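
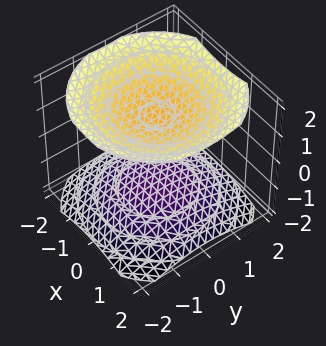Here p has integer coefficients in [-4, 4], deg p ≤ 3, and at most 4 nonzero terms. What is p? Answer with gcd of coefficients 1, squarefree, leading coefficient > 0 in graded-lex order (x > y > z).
x^2 + y^2 - 2*z^2 + 3

1. I count 2 distinct pieces. They look like related sheets of one shape, so recover p as a whole.
2. The degree is 2 — the shape is more complex than any degree-1 surface.
3. Symmetry: every cross-section ⟂ z is a circle, so x, y appear only via x² + y².
4. From the axis intercepts and sections: it misses every integer gridline on the x-axis; the surface avoids every integer y-axis point in the box.
5. Fitting integer coefficients to these (and the overall shape) gives p.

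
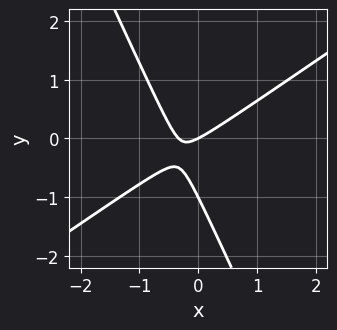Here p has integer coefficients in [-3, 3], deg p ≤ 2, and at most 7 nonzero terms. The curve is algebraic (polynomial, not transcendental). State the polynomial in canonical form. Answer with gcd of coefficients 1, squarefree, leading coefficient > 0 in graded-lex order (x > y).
1. The degree is 2 — a generic line meets the curve in up to 2 points.
2. Against the integer gridlines: among the integer gridlines, it crosses the y-axis at y ∈ {-1, 0}; it crosses the x-axis at the gridline x = 0.
3. Fitting integer coefficients to these (and the overall shape) gives p.

3*x^2 - 3*x*y - 2*y^2 + x - 2*y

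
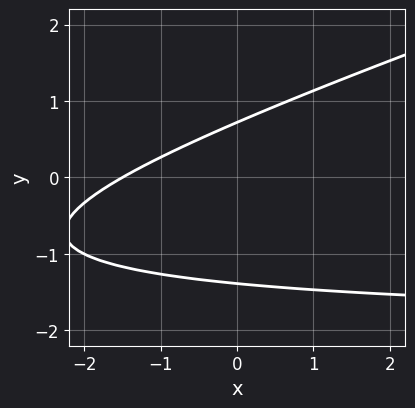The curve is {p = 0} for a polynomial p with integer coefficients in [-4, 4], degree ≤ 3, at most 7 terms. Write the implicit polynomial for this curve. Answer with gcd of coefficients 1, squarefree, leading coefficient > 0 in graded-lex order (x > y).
x*y - 3*y^2 + 2*x - 2*y + 3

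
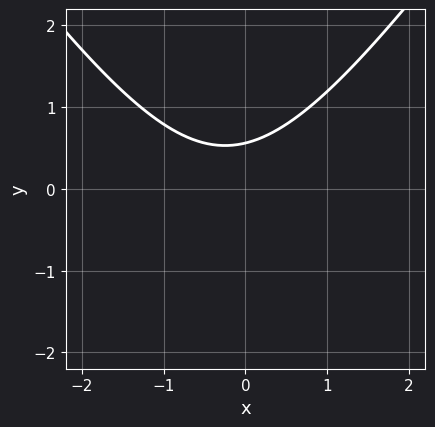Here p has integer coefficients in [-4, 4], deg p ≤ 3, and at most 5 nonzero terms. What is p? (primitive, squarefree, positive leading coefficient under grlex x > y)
(a) Degree: the shape is more complex than any degree-1 curve, so deg p = 2.
(b) From the visible intercepts: it misses every integer gridline on the x-axis.
(c) Putting this together gives p.

2*x^2 - y^2 + x - 3*y + 2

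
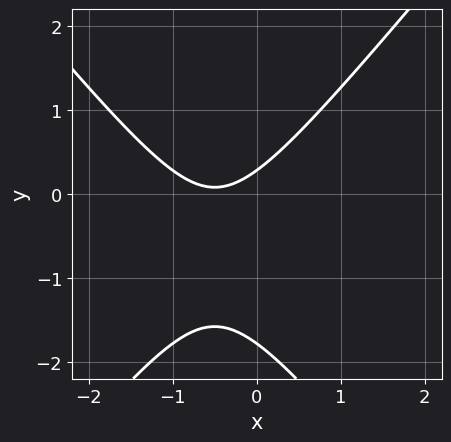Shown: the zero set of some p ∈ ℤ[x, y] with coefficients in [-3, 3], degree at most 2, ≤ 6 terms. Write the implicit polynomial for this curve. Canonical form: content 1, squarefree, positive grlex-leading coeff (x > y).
3*x^2 - 2*y^2 + 3*x - 3*y + 1

1. Degree: no degree-1 curve has this shape, so deg p = 2.
2. From the axis intercepts and sections: no x-intercept at any integer in the box.
3. Fitting integer coefficients to these (and the overall shape) gives p.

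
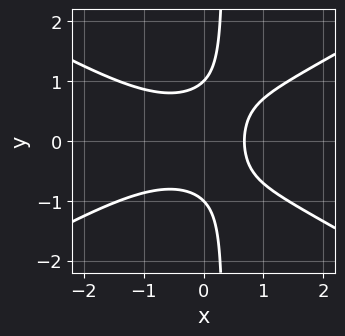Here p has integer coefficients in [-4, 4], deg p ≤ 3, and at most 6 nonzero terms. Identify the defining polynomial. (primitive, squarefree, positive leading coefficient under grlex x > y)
x^3 - 3*x*y^2 + y^2 + x - 1

First, the degree is 3 — a generic line meets the curve in up to 3 points.
Next, symmetries: mirror symmetry y ↦ −y ⇒ only even powers of y.
Next, from the axis intercepts and sections: the y-axis gridline crossings are at y ∈ {-1, 1}.
Finally, fitting integer coefficients to these (and the overall shape) gives p.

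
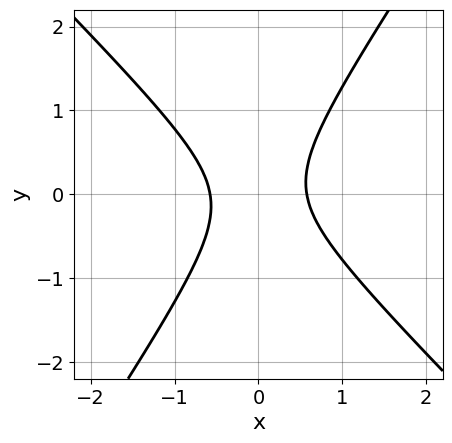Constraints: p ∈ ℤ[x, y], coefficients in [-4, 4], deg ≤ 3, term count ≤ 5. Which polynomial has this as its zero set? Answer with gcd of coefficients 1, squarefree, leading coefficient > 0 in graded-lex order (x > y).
Degree: the shape is more complex than any degree-1 curve, so deg p = 2.
From the visible intercepts: no y-intercept at any integer in the box.
Matching integer coefficients to the picture gives p.

3*x^2 + x*y - 2*y^2 - 1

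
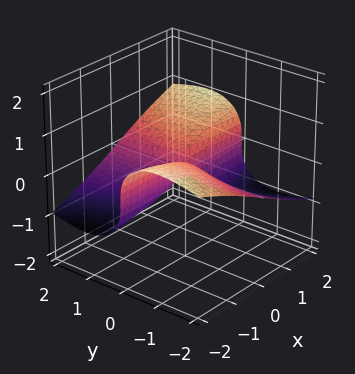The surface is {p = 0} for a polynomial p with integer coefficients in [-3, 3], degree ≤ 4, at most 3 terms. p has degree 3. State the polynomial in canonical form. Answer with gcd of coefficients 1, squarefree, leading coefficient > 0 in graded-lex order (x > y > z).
y^2*z + z^3 - x*y

1. The degree is 3 — no degree-2 surface has this shape.
2. Reading off the gridlines: every point of the x-axis in the box is on the surface; it meets the z-axis at z = 0 (among the integer gridlines); every point of the y-axis in the box is on the surface.
3. Matching integer coefficients to the picture gives p.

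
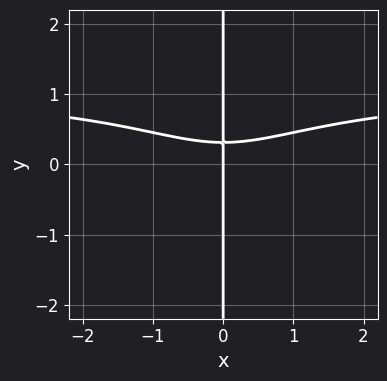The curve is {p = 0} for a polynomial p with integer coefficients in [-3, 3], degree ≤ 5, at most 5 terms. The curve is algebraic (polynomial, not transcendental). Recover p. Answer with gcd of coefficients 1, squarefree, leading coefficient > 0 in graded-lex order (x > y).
(a) deg p = 4. A generic line meets the curve in up to 4 points.
(b) Against the integer gridlines: one x-axis crossing is at x = 0; the visible y-axis segment lies entirely on the curve.
(c) Assembling these constraints gives the stated polynomial.

x^3*y + 2*x*y^3 - x^3 + 3*x*y - x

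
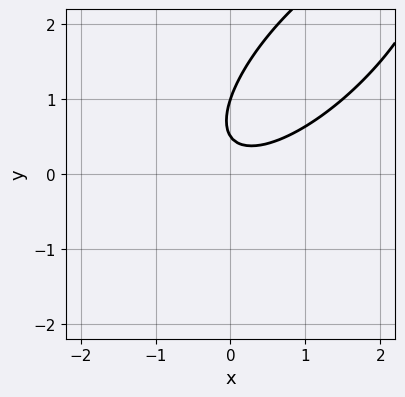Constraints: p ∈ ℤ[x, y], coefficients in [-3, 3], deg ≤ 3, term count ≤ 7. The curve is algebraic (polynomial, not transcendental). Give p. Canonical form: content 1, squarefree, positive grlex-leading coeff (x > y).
First, the degree is 2 — a generic line meets the curve in up to 2 points.
Next, reading off the gridlines: the curve avoids every integer x-axis point in the box; one y-axis crossing is at y = 1.
Finally, matching integer coefficients to the picture gives p.

2*x^2 - 3*x*y + 2*y^2 - 3*y + 1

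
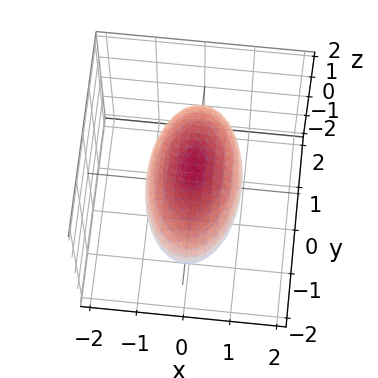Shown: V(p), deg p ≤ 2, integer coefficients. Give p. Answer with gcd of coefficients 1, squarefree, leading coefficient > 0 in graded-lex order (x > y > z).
3*x^2 + y^2 + 3*z^2 - 3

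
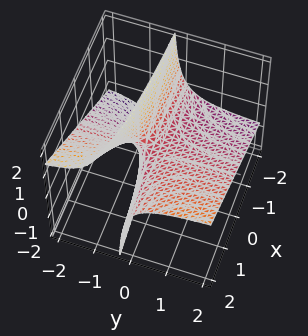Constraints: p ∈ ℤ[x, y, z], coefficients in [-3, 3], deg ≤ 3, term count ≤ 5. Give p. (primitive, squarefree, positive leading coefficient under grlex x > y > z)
x*y - 2*y*z - z

First, degree: no degree-1 surface has this shape, so deg p = 2.
Then, against the integer gridlines: the visible x-axis segment lies entirely on the surface; it meets the z-axis at z = 0 (among the integer gridlines); the visible y-axis segment lies entirely on the surface.
Finally, matching integer coefficients to the picture gives p.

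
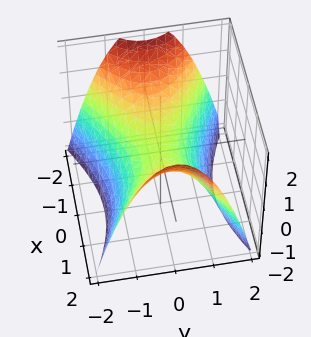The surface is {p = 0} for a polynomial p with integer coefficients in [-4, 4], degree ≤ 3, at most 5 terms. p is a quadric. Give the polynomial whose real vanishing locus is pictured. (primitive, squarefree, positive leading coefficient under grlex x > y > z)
deg p = 2. A saddle surface; a quadric.
Symmetries: mirror symmetry y ↦ −y ⇒ only even powers of y; the x ↦ −x reflection is a symmetry, so x appears only in even powers.
From the axis intercepts and sections: one y-axis crossing is at y = 0; it meets the z-axis at z = 0 (among the integer gridlines).
The integer polynomial consistent with all of this is the stated p.

x^2 - 2*y^2 - 2*z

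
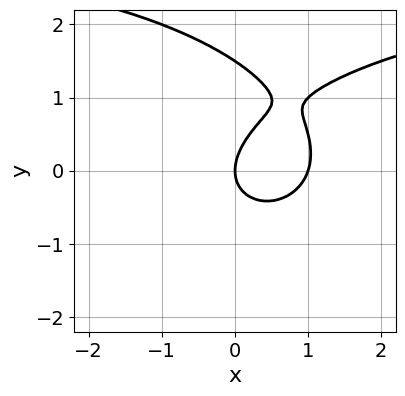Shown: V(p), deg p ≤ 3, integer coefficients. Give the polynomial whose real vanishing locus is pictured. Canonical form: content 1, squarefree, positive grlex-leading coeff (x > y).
Degree: the shape is more complex than any degree-2 curve, so deg p = 3.
Checking where it meets the axes: the x-axis gridline crossings are at x ∈ {0, 1}; it crosses the y-axis at the gridline y = 0.
Fitting integer coefficients to these (and the overall shape) gives p.

x^2*y + 2*y^3 - 3*x^2 - 3*y^2 + 3*x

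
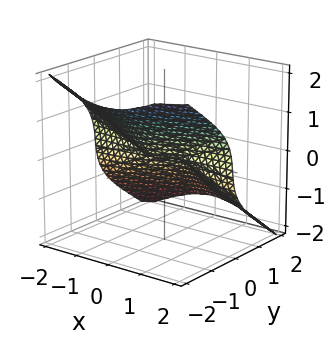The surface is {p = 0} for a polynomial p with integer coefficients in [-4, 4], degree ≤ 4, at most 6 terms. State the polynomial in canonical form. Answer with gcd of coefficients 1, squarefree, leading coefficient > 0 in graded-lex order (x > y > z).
(a) Degree: no degree-2 surface has this shape, so deg p = 3.
(b) Observable constraints: one y-axis crossing is at y = 0; every point of the x-axis in the box is on the surface; one z-axis crossing is at z = 0.
(c) The integer polynomial consistent with all of this is the stated p.

2*x^2*y + y^3 + y*z^2 + 3*z^3 + z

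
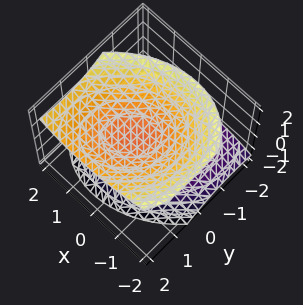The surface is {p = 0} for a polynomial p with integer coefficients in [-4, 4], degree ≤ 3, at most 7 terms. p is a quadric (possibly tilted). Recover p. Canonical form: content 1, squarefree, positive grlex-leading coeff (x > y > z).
2*x^2 - x*y + 2*y^2 - 2*y*z - 3*z^2 + 1

(a) The picture has 2 separate pieces. Treating them together as one polynomial.
(b) Degree: the shape is more complex than any degree-1 surface, so deg p = 2.
(c) From the visible intercepts: it misses every integer gridline on the x-axis; no y-intercept at any integer in the box.
(d) Solving for integer coefficients yields p as stated.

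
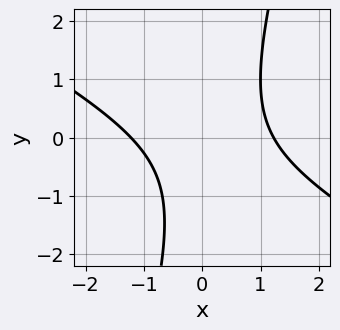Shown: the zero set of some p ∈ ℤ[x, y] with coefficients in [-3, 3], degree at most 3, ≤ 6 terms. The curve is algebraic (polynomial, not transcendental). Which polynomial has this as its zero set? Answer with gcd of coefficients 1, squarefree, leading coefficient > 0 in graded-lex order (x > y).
2*x^2 + 3*x*y - y^2 - y - 3

1. deg p = 2. A generic line meets the curve in up to 2 points.
2. Observable constraints: it misses every integer gridline on the y-axis.
3. Putting this together gives p.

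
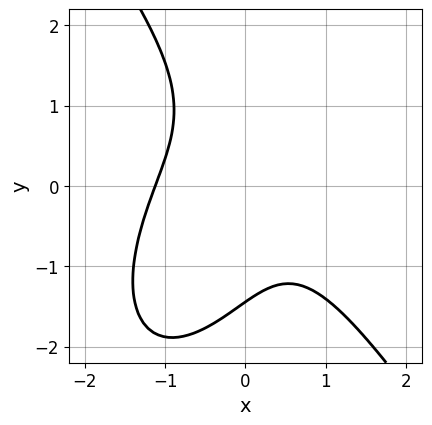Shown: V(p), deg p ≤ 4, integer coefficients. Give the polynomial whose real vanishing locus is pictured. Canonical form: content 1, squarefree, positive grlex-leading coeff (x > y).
3*x^3 + y^3 + x^2 + 3*x*y + 3

First, deg p = 3.
Finally, putting this together gives p.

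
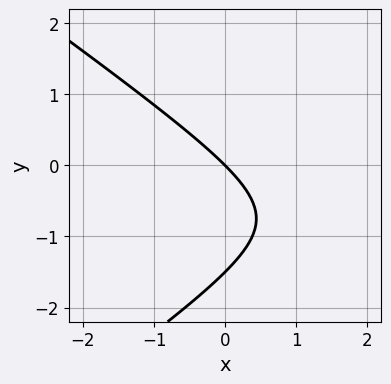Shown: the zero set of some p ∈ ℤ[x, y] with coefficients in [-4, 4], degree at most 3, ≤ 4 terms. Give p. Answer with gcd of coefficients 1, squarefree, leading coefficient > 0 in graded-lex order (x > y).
(a) deg p = 2. No degree-1 curve has this shape.
(b) Reading off the gridlines: it crosses the x-axis at the gridline x = 0; one y-axis crossing is at y = 0.
(c) Assembling these constraints gives the stated polynomial.

x^2 - 2*y^2 - 3*x - 3*y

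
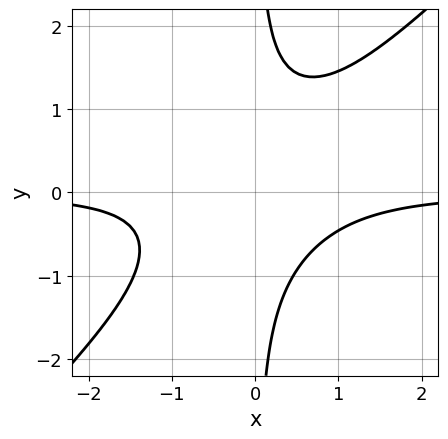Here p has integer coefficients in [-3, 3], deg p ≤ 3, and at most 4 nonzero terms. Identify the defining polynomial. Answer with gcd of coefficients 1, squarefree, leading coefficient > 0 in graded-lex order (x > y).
1. deg p = 3.
2. Against the integer gridlines: the curve avoids every integer x-axis point in the box; the curve avoids every integer y-axis point in the box.
3. Matching integer coefficients to the picture gives p.

3*x^2*y - 3*x*y^2 + 2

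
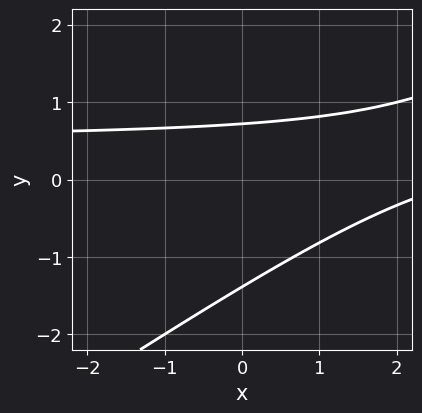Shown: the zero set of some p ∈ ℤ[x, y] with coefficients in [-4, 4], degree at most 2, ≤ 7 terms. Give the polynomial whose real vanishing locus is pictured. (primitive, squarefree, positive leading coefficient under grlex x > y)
First, degree: no degree-1 curve has this shape, so deg p = 2.
Then, against the integer gridlines: it misses every integer gridline on the x-axis.
Finally, the integer polynomial consistent with all of this is the stated p.

2*x*y - 3*y^2 - x - 2*y + 3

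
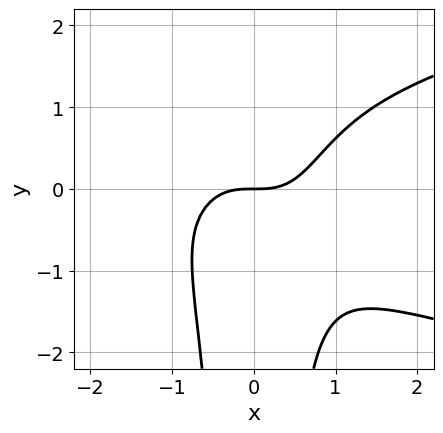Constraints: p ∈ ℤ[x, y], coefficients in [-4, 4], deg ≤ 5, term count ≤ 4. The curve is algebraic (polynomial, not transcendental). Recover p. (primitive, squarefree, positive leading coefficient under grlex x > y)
First, degree: a generic line meets the curve in up to 4 points, so deg p = 4.
Next, against the integer gridlines: it meets the y-axis at y = 0 (among the integer gridlines); one x-axis crossing is at x = 0.
Finally, these observations pin down the coefficients.

x^2*y^2 - x^3 + y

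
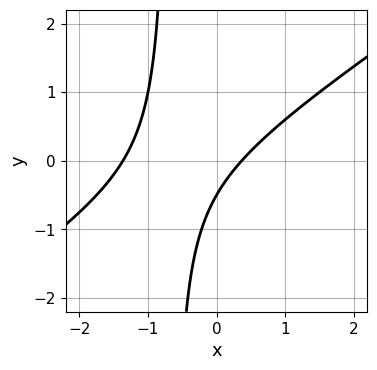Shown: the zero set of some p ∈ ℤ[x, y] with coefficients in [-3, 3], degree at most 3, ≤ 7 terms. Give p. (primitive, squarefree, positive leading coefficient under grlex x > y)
2*x^2 - 3*x*y + 2*x - 2*y - 1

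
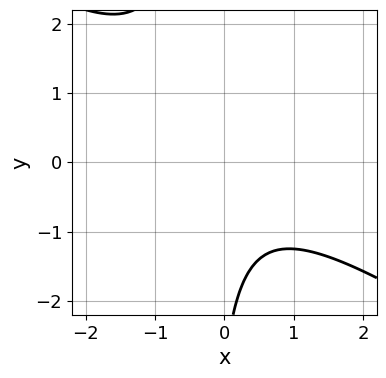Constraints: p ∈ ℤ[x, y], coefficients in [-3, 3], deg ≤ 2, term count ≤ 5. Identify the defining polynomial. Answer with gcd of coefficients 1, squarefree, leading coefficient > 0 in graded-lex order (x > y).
First, degree: a generic line meets the curve in up to 2 points, so deg p = 2.
Then, from the visible intercepts: the curve avoids every integer y-axis point in the box; the curve avoids every integer x-axis point in the box.
Finally, matching integer coefficients to the picture gives p.

2*x^2 + 3*x*y + y + 3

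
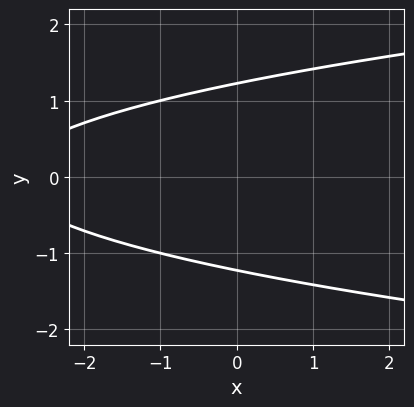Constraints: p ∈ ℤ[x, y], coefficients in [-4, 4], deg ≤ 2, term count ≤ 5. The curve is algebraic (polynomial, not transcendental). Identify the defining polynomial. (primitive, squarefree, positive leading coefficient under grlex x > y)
deg p = 2. No degree-1 curve has this shape.
Symmetries: it's symmetric under y → −y, forcing even powers of y.
Reading off the gridlines: it misses every integer gridline on the x-axis.
Solving for integer coefficients yields p as stated.

2*y^2 - x - 3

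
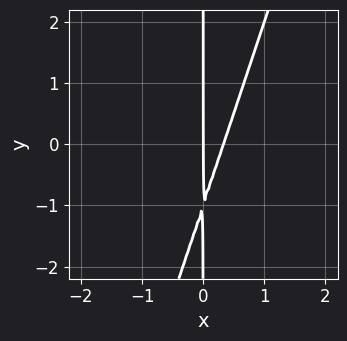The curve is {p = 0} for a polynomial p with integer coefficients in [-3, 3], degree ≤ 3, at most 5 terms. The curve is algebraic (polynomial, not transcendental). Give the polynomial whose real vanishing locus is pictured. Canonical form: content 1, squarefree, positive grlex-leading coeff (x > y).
(a) Degree: no degree-1 curve has this shape, so deg p = 2.
(b) Observable constraints: it meets the x-axis at x = 0 (among the integer gridlines); the visible y-axis segment lies entirely on the curve.
(c) These observations pin down the coefficients.

3*x^2 - x*y - x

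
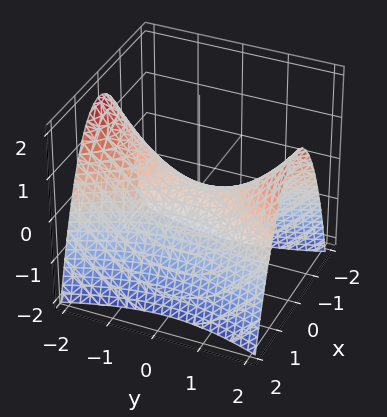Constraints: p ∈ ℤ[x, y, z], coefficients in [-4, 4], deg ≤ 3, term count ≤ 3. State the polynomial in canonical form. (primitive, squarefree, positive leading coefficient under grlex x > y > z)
3*x^2 - y^2 + 3*z

(a) deg p = 2.
(b) Symmetries: it's symmetric under x → −x, forcing even powers of x; mirror symmetry y ↦ −y ⇒ only even powers of y.
(c) Observable constraints: it crosses the z-axis at the gridline z = 0; it meets the x-axis at x = 0 (among the integer gridlines); it crosses the y-axis at the gridline y = 0.
(d) Solving for integer coefficients yields p as stated.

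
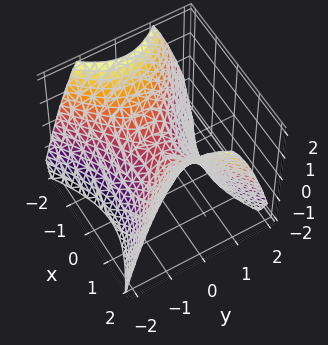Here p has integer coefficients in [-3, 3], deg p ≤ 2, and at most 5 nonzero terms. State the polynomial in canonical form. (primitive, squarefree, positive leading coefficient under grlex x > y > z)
1. deg p = 2.
2. Symmetries: mirror symmetry y ↦ −y ⇒ only even powers of y; mirror symmetry x ↦ −x ⇒ only even powers of x.
3. Against the integer gridlines: it crosses the y-axis at the gridline y = 0; it crosses the x-axis at the gridline x = 0; one z-axis crossing is at z = 0.
4. Fitting integer coefficients to these (and the overall shape) gives p.

2*x^2 - 3*y^2 - 3*z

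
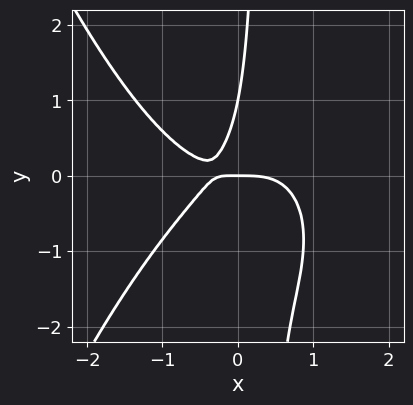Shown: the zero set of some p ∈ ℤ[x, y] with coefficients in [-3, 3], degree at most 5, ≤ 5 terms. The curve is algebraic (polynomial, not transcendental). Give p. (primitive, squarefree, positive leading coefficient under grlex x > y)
2*x^4 + 3*x*y^2 + 2*x*y - y^2 + y

The degree is 4 — the shape is more complex than any degree-3 curve.
From the visible intercepts: the y-axis gridline crossings are at y ∈ {0, 1}; one x-axis crossing is at x = 0.
Putting this together gives p.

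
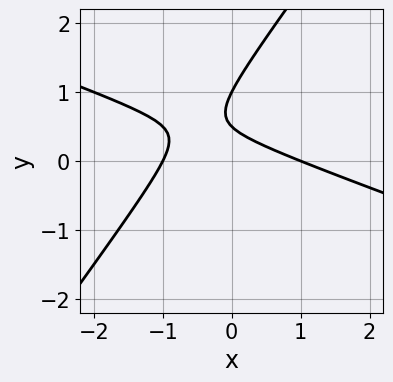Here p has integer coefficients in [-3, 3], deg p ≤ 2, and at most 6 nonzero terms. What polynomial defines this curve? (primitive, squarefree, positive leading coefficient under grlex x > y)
First, degree: a generic line meets the curve in up to 2 points, so deg p = 2.
Then, observable constraints: it meets the y-axis at y = 1 (among the integer gridlines); the x-axis gridline crossings are at x ∈ {-1, 1}.
Finally, matching integer coefficients to the picture gives p.

x^2 + 2*x*y - 2*y^2 + 3*y - 1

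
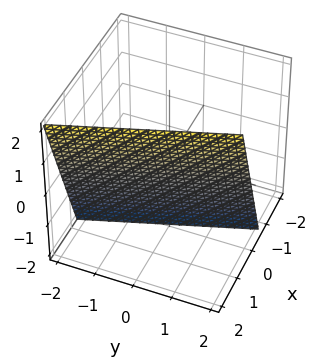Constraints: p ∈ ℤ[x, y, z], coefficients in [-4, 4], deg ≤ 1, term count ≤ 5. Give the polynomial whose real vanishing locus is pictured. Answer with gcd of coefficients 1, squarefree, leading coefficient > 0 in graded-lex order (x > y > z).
(a) Degree: every cross-section is a straight line — this is a plane, so deg p = 1.
(b) From the axis intercepts and sections: one y-axis crossing is at y = 2; it meets the z-axis at z = -2 (among the integer gridlines).
(c) Putting this together gives p.

3*x + y - z - 2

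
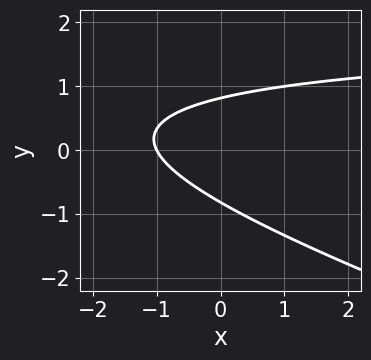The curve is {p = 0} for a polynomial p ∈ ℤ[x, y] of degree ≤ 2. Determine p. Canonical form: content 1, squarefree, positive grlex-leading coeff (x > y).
x*y + 3*y^2 - 2*x - 2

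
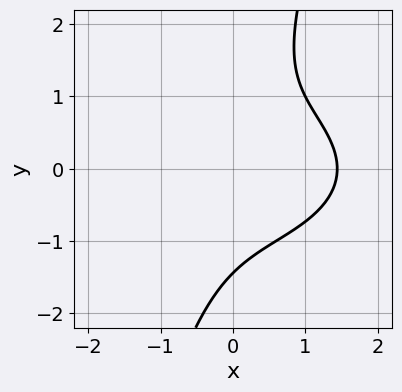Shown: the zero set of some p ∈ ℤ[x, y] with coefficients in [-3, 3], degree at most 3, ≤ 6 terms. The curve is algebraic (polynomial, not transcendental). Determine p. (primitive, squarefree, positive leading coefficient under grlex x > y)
x^3 + 3*x*y^2 - y^3 - 3

First, degree: no degree-2 curve has this shape, so deg p = 3.
Finally, putting this together gives p.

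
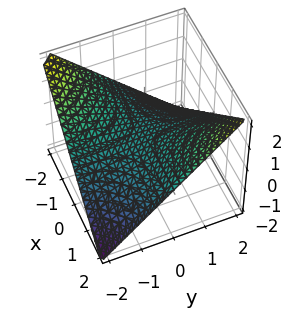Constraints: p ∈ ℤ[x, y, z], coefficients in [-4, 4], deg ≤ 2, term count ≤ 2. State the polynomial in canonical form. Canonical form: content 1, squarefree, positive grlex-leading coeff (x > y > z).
deg p = 2. A hyperbolic paraboloid; a quadric.
Observable constraints: the visible x-axis segment lies entirely on the surface; one z-axis crossing is at z = 0.
Putting this together gives p. Check: (0, -2, 0) on the y-axis lies on the surface, and p(0, -2, 0) = 0. ✓

x*y - 2*z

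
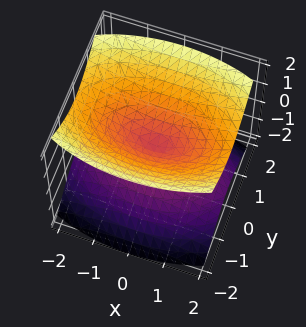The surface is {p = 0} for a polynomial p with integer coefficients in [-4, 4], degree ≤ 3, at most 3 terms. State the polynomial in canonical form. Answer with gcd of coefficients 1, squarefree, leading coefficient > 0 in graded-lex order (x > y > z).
x^2 + 3*y^2 - 3*z^2

First, the picture has 2 separate pieces. Treating them together as one polynomial.
Then, the degree is 2 — a double cone through the origin; a quadric.
Then, symmetries: mirror symmetry z ↦ −z ⇒ only even powers of z; it's symmetric under y → −y, forcing even powers of y; mirror symmetry x ↦ −x ⇒ only even powers of x.
Next, checking where it meets the axes: one z-axis crossing is at z = 0; it meets the x-axis at x = 0 (among the integer gridlines).
Finally, assembling these constraints gives the stated polynomial.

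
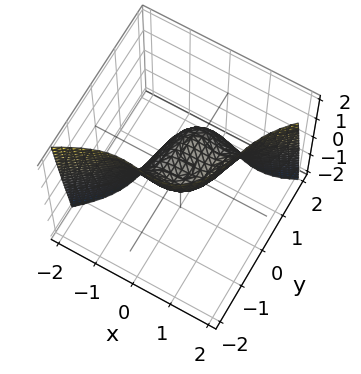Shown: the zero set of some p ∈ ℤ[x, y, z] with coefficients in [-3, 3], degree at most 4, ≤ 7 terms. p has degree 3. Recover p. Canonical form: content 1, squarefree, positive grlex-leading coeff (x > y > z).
3*x^3 - 3*x^2*y - 2*y^3 + 2*y^2 - 3*z

deg p = 3. No degree-2 surface has this shape.
Against the integer gridlines: it meets the z-axis at z = 0 (among the integer gridlines); one x-axis crossing is at x = 0.
Together with the visible shape, these determine p as stated. Check: (0, 1, 0) on the y-axis lies on the surface, and p(0, 1, 0) = 0. ✓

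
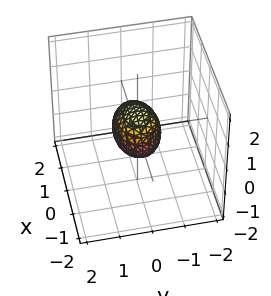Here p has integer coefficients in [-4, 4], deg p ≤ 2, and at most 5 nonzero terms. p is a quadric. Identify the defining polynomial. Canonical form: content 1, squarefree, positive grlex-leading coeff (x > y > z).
x^2 + 2*y^2 + 2*z^2 - 1

deg p = 2. A closed, bounded, convex surface; a quadric.
Symmetries: mirror symmetry x ↦ −x ⇒ only even powers of x; the y ↦ −y reflection is a symmetry, so y appears only in even powers; it's symmetric under z → −z, forcing even powers of z.
From the visible intercepts: among the integer gridlines, it crosses the x-axis at x ∈ {-1, 1}.
These observations pin down the coefficients.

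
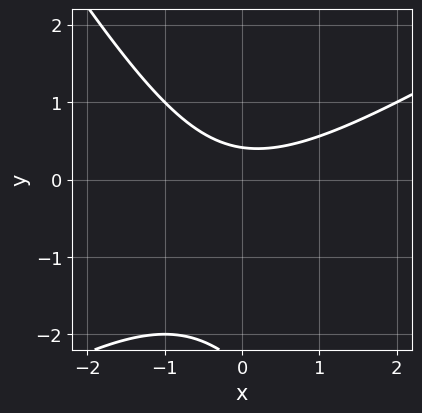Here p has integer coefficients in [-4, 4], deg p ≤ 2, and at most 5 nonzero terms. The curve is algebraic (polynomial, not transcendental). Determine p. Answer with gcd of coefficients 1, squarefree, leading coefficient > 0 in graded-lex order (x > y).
deg p = 2. A generic line meets the curve in up to 2 points.
From the visible intercepts: no x-intercept at any integer in the box.
Assembling these constraints gives the stated polynomial.

x^2 - x*y - y^2 - 2*y + 1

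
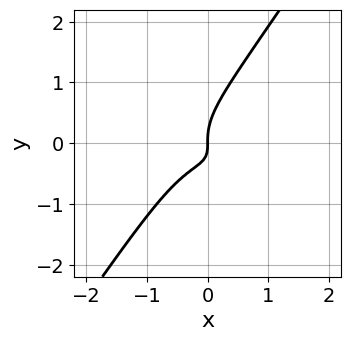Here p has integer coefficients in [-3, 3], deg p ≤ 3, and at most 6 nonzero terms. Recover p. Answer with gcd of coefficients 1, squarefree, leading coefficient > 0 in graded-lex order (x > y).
2*x^3 + 2*x*y^2 - 2*y^3 + 2*x*y + x

First, degree: a generic line meets the curve in up to 3 points, so deg p = 3.
Then, checking where it meets the axes: it crosses the x-axis at the gridline x = 0; it crosses the y-axis at the gridline y = 0.
Finally, together with the visible shape, these determine p as stated.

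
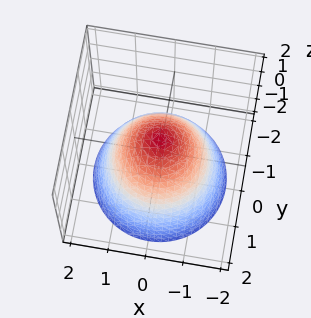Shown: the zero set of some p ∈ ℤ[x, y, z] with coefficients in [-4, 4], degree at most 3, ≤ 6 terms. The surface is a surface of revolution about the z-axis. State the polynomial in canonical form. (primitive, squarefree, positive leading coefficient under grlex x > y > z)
x^2 + y^2 + z - 1

(a) The degree is 2 — no degree-1 surface has this shape.
(b) Symmetries: every cross-section ⟂ z is a circle, so x, y appear only via x² + y².
(c) Observable constraints: a circular section at z = -1 has radius between 1 and 2; among the integer gridlines, it crosses the y-axis at y ∈ {-1, 1}; the x-axis gridline crossings are at x ∈ {-1, 1}; it meets the z-axis at z = 1 (among the integer gridlines).
(d) Solving for integer coefficients yields p as stated.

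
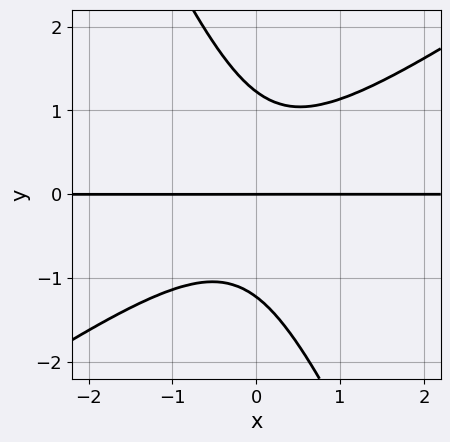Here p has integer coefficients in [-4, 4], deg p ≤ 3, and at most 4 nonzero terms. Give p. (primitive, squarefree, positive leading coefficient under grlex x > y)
3*x^2*y - 3*x*y^2 - 2*y^3 + 3*y

First, the degree is 3 — the shape is more complex than any degree-2 curve.
Then, from the axis intercepts and sections: the visible x-axis segment lies entirely on the curve; one y-axis crossing is at y = 0.
Finally, putting this together gives p.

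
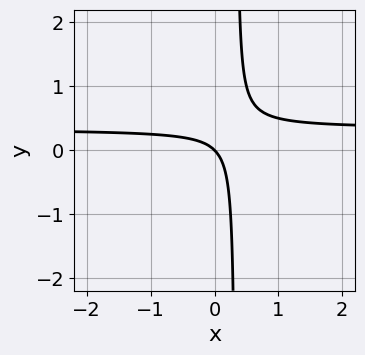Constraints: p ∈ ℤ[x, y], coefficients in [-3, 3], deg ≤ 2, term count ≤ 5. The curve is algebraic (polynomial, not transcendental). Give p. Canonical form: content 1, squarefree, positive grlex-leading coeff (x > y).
1. Degree: a generic line meets the curve in up to 2 points, so deg p = 2.
2. From the visible intercepts: it crosses the x-axis at the gridline x = 0; it meets the y-axis at y = 0 (among the integer gridlines).
3. Together with the visible shape, these determine p as stated.

3*x*y - x - y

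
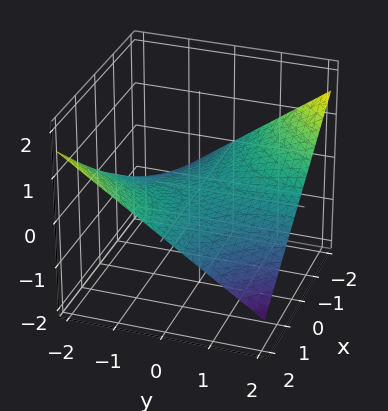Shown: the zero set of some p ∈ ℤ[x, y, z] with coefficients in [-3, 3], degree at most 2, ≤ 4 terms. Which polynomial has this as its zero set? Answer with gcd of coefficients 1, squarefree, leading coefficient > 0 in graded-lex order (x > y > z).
x*y + 3*z

1. deg p = 2.
2. Checking where it meets the axes: every point of the x-axis in the box is on the surface; one z-axis crossing is at z = 0; the visible y-axis segment lies entirely on the surface.
3. Fitting integer coefficients to these (and the overall shape) gives p.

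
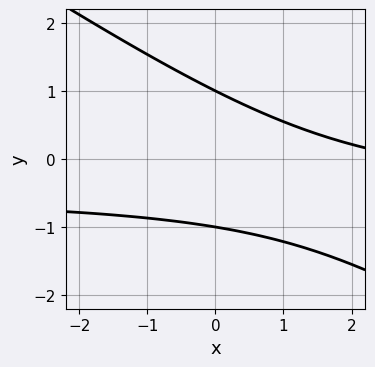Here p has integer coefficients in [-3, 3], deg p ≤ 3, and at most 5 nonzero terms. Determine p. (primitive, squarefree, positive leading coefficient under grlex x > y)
1. Degree: a generic line meets the curve in up to 2 points, so deg p = 2.
2. Reading off the gridlines: it misses every integer gridline on the x-axis; among the integer gridlines, it crosses the y-axis at y ∈ {-1, 1}.
3. Fitting integer coefficients to these (and the overall shape) gives p.

2*x*y + 3*y^2 + x - 3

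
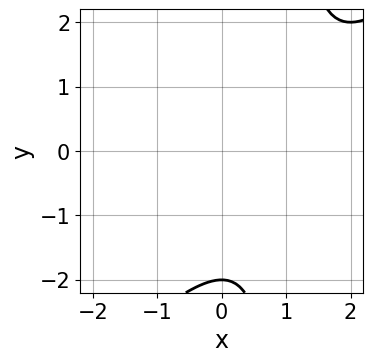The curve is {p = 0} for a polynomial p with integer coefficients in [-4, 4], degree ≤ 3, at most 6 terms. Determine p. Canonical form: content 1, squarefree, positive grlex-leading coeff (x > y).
x^2 - x*y - 2*x + y + 2

First, degree: no degree-1 curve has this shape, so deg p = 2.
Next, observable constraints: one y-axis crossing is at y = -2; it misses every integer gridline on the x-axis.
Finally, the integer polynomial consistent with all of this is the stated p.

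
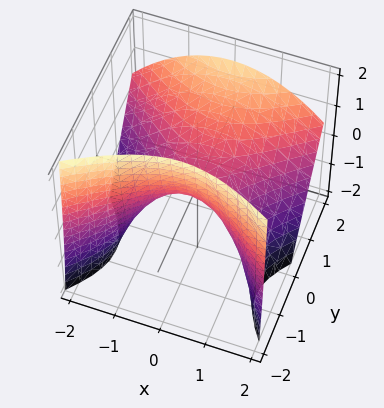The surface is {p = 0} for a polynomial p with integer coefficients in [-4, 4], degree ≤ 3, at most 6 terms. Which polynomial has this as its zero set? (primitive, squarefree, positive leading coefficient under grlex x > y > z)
First, degree: the shape is more complex than any degree-1 surface, so deg p = 2.
Then, checking where it meets the axes: it crosses the z-axis at the gridline z = 0; one x-axis crossing is at x = 0; one y-axis crossing is at y = 0.
Finally, fitting integer coefficients to these (and the overall shape) gives p.

2*x^2 - 3*y^2 + 2*y*z + 3*z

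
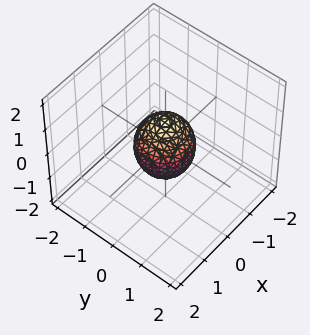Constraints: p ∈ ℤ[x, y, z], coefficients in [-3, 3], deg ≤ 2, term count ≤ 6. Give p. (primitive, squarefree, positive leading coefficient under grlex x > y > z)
(a) deg p = 2. Bounded and convex; a quadric.
(b) By symmetry, the surface is invariant under rotation about z: p = q(x² + y², z); it's symmetric under z → −z, forcing even powers of z.
(c) From the axis intercepts and sections: a circular section at z = 0 has radius between 0 and 1; the z-axis gridline crossings are at z ∈ {-1, 1}.
(d) These observations pin down the coefficients.

3*x^2 + 3*y^2 + 2*z^2 - 2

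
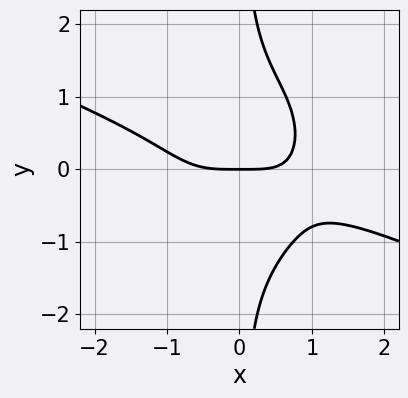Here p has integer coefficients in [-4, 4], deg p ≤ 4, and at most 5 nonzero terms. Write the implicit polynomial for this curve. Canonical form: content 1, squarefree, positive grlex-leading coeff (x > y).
Degree: no degree-3 curve has this shape, so deg p = 4.
Reading off the gridlines: it meets the x-axis at x = 0 (among the integer gridlines); one y-axis crossing is at y = 0.
Putting this together gives p.

x^4 + 2*x^3*y + 2*x*y^3 - 2*y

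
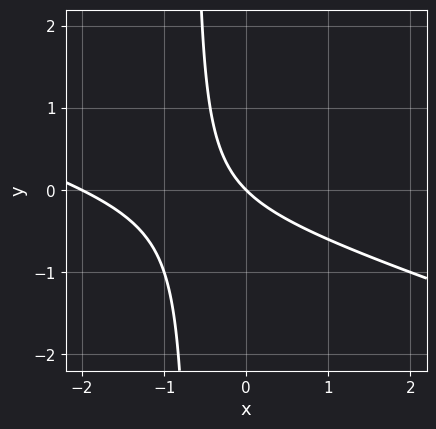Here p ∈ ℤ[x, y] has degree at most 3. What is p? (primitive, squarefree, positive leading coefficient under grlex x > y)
x^2 + 3*x*y + 2*x + 2*y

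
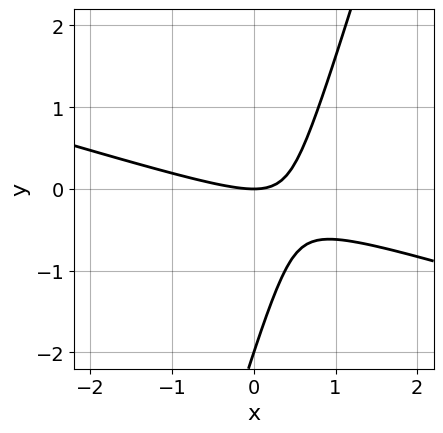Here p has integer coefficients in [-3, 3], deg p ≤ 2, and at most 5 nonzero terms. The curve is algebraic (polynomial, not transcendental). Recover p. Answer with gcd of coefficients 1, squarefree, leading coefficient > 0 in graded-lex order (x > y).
x^2 + 3*x*y - y^2 - 2*y

Degree: a generic line meets the curve in up to 2 points, so deg p = 2.
Against the integer gridlines: the y-axis gridline crossings are at y ∈ {-2, 0}; it crosses the x-axis at the gridline x = 0.
Matching integer coefficients to the picture gives p.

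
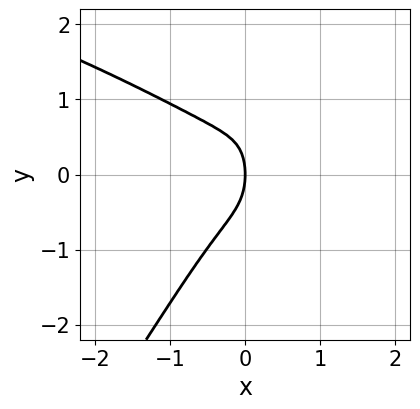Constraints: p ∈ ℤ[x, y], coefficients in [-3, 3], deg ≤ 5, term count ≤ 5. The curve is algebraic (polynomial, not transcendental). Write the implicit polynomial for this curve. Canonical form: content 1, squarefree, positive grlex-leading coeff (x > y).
First, degree: the shape is more complex than any degree-3 curve, so deg p = 4.
Then, observable constraints: it meets the x-axis at x = 0 (among the integer gridlines); it meets the y-axis at y = 0 (among the integer gridlines).
Finally, solving for integer coefficients yields p as stated.

3*x*y^3 - 2*y^4 - 3*x^3 - y^2 - 2*x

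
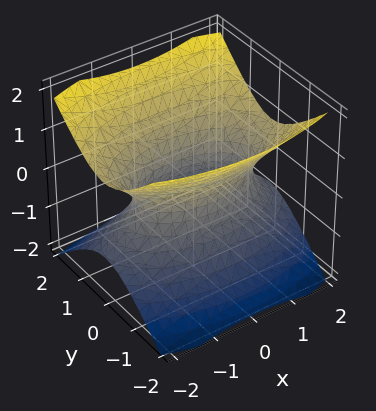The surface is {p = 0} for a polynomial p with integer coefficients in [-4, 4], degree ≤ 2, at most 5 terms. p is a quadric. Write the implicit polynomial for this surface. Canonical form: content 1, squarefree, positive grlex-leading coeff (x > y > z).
1. deg p = 2. One connected sheet with a waist; a quadric.
2. Symmetries: mirror symmetry y ↦ −y ⇒ only even powers of y; it's symmetric under x → −x, forcing even powers of x; it's symmetric under z → −z, forcing even powers of z.
3. From the axis intercepts and sections: no z-intercept at any integer in the box.
4. Matching integer coefficients to the picture gives p.

x^2 + 3*y^2 - 3*z^2 - 2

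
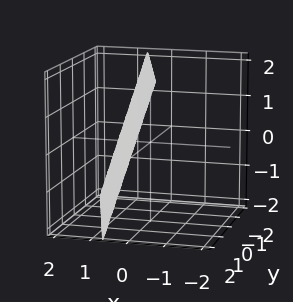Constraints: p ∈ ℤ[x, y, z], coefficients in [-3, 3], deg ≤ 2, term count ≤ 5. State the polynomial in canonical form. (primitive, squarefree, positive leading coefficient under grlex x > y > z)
3*x + y + z - 2

First, deg p = 1.
Then, from the visible intercepts: it meets the z-axis at z = 2 (among the integer gridlines); it meets the y-axis at y = 2 (among the integer gridlines).
Finally, solving for integer coefficients yields p as stated.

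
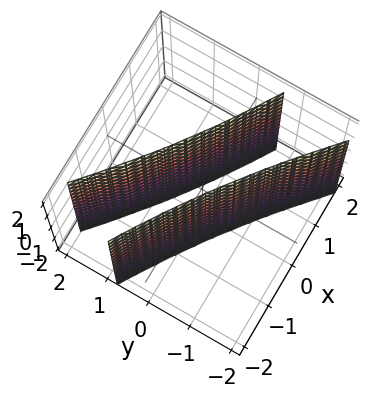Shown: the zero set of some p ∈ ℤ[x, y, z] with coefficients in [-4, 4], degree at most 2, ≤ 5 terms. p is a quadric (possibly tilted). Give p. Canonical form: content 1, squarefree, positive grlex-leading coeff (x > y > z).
x^2 + 3*x*y + 2*y^2 - 1

(a) I count 2 distinct pieces.
(b) deg p = 2.
(c) Checking where it meets the axes: the surface avoids every integer z-axis point in the box; the x-axis gridline crossings are at x ∈ {-1, 1}.
(d) Matching integer coefficients to the picture gives p.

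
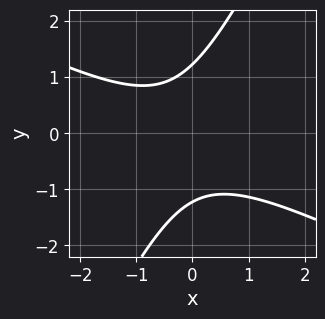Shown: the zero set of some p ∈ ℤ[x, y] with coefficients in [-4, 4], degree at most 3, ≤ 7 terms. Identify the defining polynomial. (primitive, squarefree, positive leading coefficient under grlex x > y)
(a) deg p = 2. The shape is more complex than any degree-1 curve.
(b) Reading off the gridlines: it misses every integer gridline on the x-axis.
(c) The integer polynomial consistent with all of this is the stated p.

2*x^2 + 3*x*y - 2*y^2 + x + 3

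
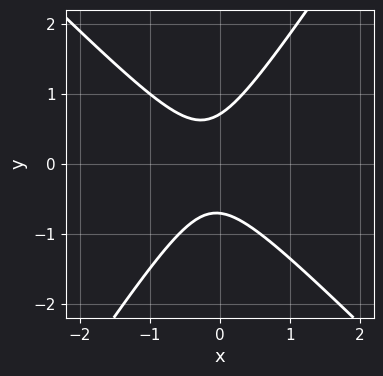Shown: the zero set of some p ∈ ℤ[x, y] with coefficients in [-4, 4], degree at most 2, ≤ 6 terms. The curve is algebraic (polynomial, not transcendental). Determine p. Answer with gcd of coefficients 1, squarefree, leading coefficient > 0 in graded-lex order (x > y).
3*x^2 + x*y - 2*y^2 + x + 1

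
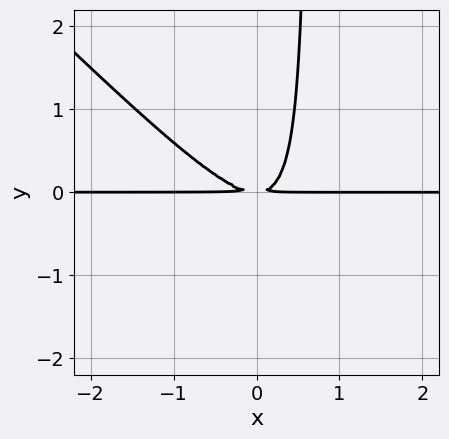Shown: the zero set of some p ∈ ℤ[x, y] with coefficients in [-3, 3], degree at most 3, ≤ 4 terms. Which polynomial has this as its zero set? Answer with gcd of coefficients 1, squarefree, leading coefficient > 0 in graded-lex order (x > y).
The degree is 3 — no degree-2 curve has this shape.
From the axis intercepts and sections: the visible x-axis segment lies entirely on the curve.
Putting this together gives p.

3*x^2*y + 3*x*y^2 - 2*y^2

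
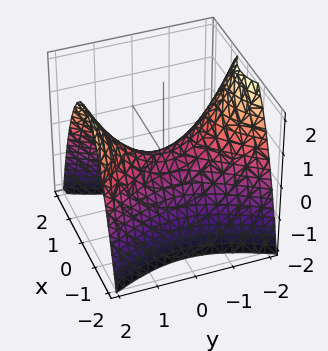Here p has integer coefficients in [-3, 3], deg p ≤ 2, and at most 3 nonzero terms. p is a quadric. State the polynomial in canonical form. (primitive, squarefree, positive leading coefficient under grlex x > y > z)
1. The degree is 2 — a hyperbolic paraboloid; a quadric.
2. Symmetries: the x ↦ −x reflection is a symmetry, so x appears only in even powers; mirror symmetry y ↦ −y ⇒ only even powers of y.
3. Against the integer gridlines: one y-axis crossing is at y = 0; one x-axis crossing is at x = 0; it meets the z-axis at z = 0 (among the integer gridlines).
4. Fitting integer coefficients to these (and the overall shape) gives p.

2*x^2 - y^2 + 2*z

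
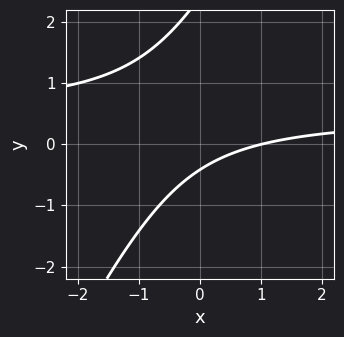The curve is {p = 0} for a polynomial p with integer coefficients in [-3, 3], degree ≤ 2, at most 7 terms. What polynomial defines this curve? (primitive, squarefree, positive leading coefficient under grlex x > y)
1. deg p = 2. A generic line meets the curve in up to 2 points.
2. Against the integer gridlines: one x-axis crossing is at x = 1.
3. The integer polynomial consistent with all of this is the stated p.

2*x*y - y^2 - x + 2*y + 1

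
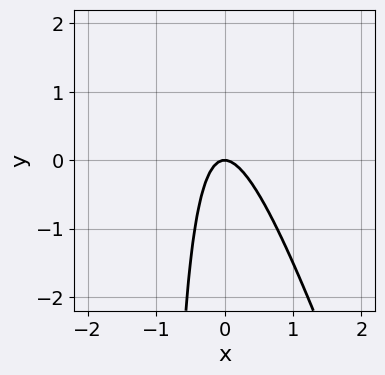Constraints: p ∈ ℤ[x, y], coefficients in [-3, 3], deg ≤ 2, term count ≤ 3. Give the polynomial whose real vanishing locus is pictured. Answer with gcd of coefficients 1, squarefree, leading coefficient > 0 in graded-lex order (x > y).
3*x^2 + x*y + y

Degree: a generic line meets the curve in up to 2 points, so deg p = 2.
Against the integer gridlines: it crosses the y-axis at the gridline y = 0; one x-axis crossing is at x = 0.
Matching integer coefficients to the picture gives p.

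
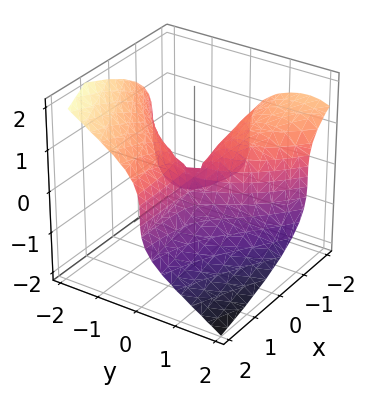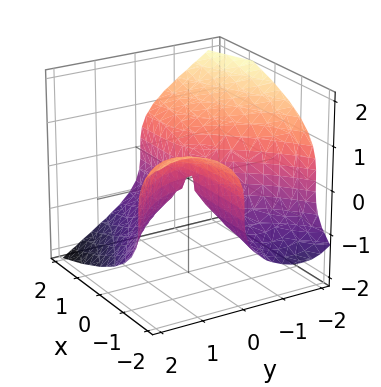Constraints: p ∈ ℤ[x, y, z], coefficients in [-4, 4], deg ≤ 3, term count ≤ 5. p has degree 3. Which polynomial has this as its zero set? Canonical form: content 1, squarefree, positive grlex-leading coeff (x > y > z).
First, the degree is 3 — the shape is more complex than any degree-2 surface.
Next, reading off the gridlines: it crosses the y-axis at the gridline y = 0; every point of the x-axis in the box is on the surface; one z-axis crossing is at z = 0.
Finally, these observations pin down the coefficients.

y^3 + 2*z^3 + 3*x*y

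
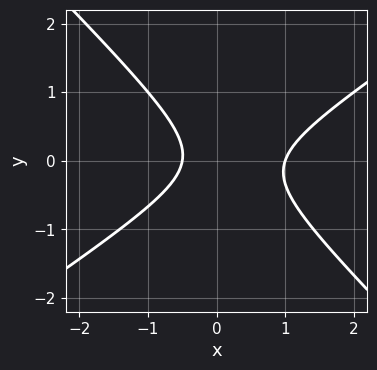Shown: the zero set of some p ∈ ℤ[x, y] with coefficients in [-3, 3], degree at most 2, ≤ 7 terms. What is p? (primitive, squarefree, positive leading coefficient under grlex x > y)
1. The degree is 2 — no degree-1 curve has this shape.
2. From the visible intercepts: it misses every integer gridline on the y-axis; it meets the x-axis at x = 1 (among the integer gridlines).
3. Together with the visible shape, these determine p as stated.

2*x^2 - x*y - 3*y^2 - x - 1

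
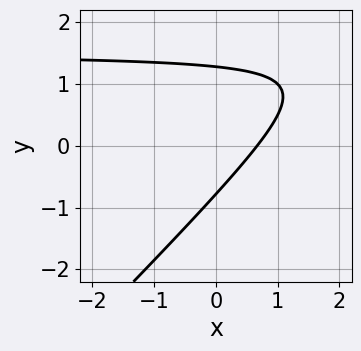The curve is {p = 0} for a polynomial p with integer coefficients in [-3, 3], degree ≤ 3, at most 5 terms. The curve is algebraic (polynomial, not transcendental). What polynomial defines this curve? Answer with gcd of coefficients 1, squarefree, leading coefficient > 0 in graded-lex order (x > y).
2*x*y - 2*y^2 - 3*x + y + 2

Degree: a generic line meets the curve in up to 2 points, so deg p = 2.
Matching integer coefficients to the picture gives p.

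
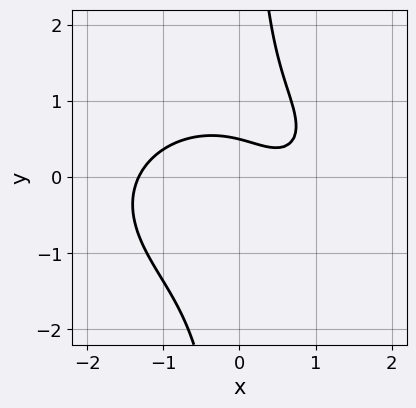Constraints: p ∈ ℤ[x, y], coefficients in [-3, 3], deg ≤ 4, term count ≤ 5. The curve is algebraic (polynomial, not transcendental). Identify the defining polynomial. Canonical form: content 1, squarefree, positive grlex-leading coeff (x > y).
x^3 + 2*x*y^2 - x - 2*y + 1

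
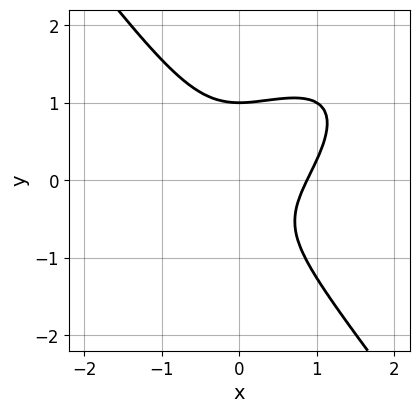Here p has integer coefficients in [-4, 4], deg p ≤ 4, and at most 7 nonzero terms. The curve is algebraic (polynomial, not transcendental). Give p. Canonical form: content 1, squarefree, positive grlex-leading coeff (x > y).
3*x^3 - 3*x^2*y + 3*y^3 - y - 2

1. The degree is 3 — the shape is more complex than any degree-2 curve.
2. Reading off the gridlines: it crosses the y-axis at the gridline y = 1.
3. Putting this together gives p.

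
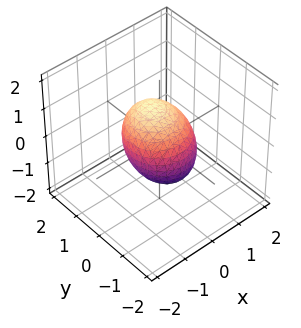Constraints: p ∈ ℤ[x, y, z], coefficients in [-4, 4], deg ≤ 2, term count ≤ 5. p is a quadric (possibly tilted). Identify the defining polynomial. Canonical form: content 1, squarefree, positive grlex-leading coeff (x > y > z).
3*x^2 + 3*y^2 - 2*y*z + 3*z^2 - 3

1. deg p = 2. A generic line meets the surface in up to 2 points.
2. From the visible intercepts: among the integer gridlines, it crosses the z-axis at z ∈ {-1, 1}; the x-axis gridline crossings are at x ∈ {-1, 1}.
3. Putting this together gives p. Check: (0, -1, 0) on the y-axis lies on the surface, and p(0, -1, 0) = 0. ✓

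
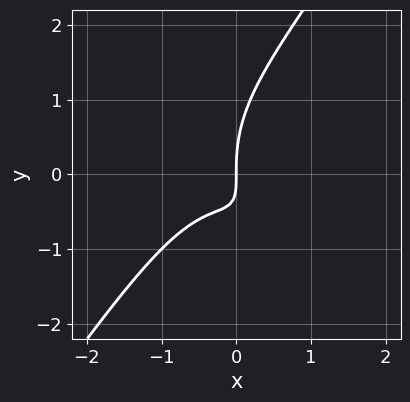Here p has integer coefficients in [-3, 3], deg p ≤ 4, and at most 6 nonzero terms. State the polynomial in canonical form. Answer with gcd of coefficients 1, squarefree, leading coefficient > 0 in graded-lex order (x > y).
1. The degree is 3 — no degree-2 curve has this shape.
2. From the axis intercepts and sections: one x-axis crossing is at x = 0; one y-axis crossing is at y = 0.
3. The integer polynomial consistent with all of this is the stated p.

3*x^3 - y^3 + x^2 + 3*x*y + 2*x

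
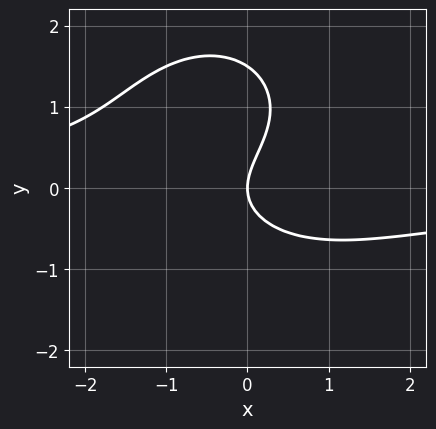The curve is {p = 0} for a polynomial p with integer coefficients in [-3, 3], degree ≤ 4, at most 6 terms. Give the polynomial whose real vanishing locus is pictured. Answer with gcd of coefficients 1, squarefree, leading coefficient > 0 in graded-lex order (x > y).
2*x^2*y + 2*y^3 - 3*y^2 + 3*x

First, deg p = 3. The shape is more complex than any degree-2 curve.
Next, against the integer gridlines: it meets the x-axis at x = 0 (among the integer gridlines); it crosses the y-axis at the gridline y = 0.
Finally, putting this together gives p.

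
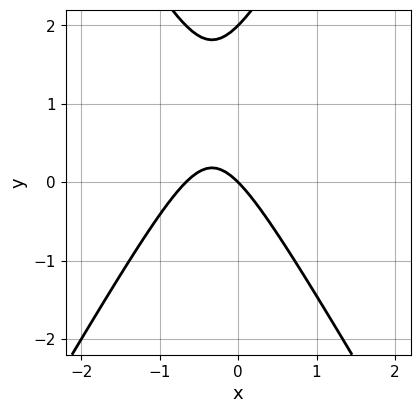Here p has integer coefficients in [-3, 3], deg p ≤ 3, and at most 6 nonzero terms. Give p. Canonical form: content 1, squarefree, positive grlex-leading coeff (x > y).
1. Degree: the shape is more complex than any degree-1 curve, so deg p = 2.
2. Reading off the gridlines: it meets the x-axis at x = 0 (among the integer gridlines); the y-axis gridline crossings are at y ∈ {0, 2}.
3. Fitting integer coefficients to these (and the overall shape) gives p.

3*x^2 - y^2 + 2*x + 2*y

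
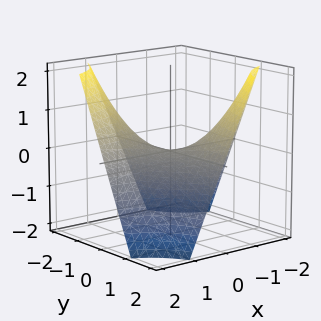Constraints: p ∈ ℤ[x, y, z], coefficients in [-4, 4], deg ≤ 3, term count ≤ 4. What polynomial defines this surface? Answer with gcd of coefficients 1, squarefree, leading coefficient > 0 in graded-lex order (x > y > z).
x*y + z

(a) Degree: a generic line meets the surface in up to 2 points, so deg p = 2.
(b) From the visible intercepts: every point of the x-axis in the box is on the surface; every point of the y-axis in the box is on the surface; it crosses the z-axis at the gridline z = 0.
(c) Together with the visible shape, these determine p as stated.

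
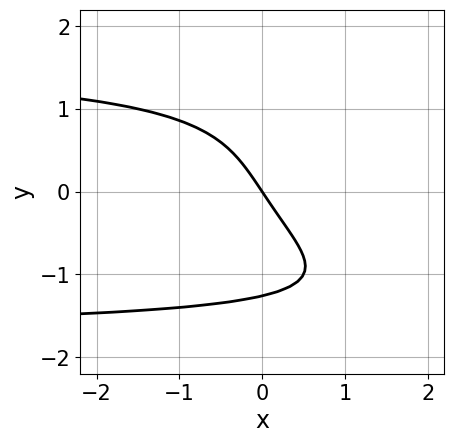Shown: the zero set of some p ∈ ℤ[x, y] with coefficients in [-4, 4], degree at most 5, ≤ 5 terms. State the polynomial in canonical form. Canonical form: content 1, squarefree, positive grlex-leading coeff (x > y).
y^4 - x*y^2 + 3*x + 2*y

First, deg p = 4. No degree-3 curve has this shape.
Next, from the axis intercepts and sections: one y-axis crossing is at y = 0; it meets the x-axis at x = 0 (among the integer gridlines).
Finally, the integer polynomial consistent with all of this is the stated p.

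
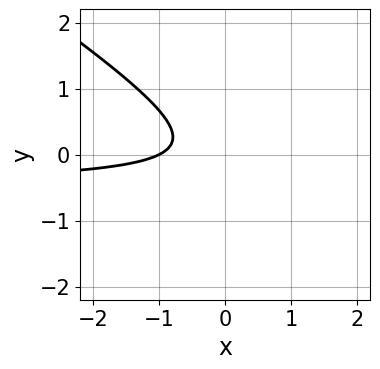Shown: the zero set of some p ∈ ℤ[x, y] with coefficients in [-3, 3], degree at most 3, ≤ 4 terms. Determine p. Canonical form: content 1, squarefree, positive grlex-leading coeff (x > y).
2*x*y + 3*y^2 + x + 1

First, the degree is 2 — no degree-1 curve has this shape.
Then, from the axis intercepts and sections: one x-axis crossing is at x = -1; no y-intercept at any integer in the box.
Finally, solving for integer coefficients yields p as stated.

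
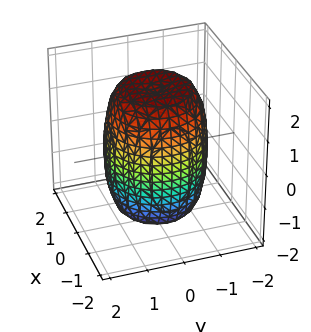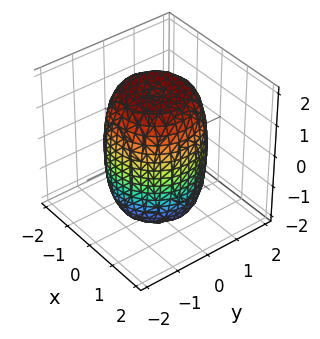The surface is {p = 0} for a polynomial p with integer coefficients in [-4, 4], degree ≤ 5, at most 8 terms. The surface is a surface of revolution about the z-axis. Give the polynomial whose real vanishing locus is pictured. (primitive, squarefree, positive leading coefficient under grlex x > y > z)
2*x^4 + 4*x^2*y^2 + 2*y^4 - 2*x^2 - 2*y^2 + z^2 - 3

First, degree: a generic line meets the surface in up to 4 points, so deg p = 4.
Then, symmetries: rotational symmetry about the z-axis ⇒ p depends on x, y only through x² + y².
Then, checking where it meets the axes: a circular section at z = 1 has radius between 1 and 2.
Finally, putting this together gives p.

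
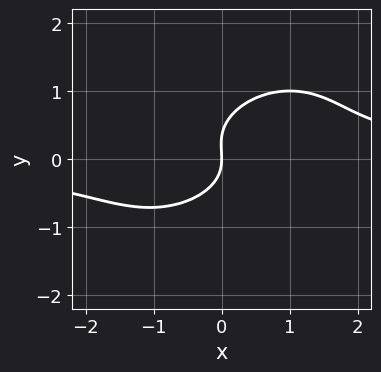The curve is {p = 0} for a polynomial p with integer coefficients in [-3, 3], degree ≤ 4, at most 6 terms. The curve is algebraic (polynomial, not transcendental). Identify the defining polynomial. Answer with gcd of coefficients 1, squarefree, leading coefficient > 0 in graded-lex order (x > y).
2*x^2*y - 2*x*y^2 + 3*y^3 - y^2 - 2*x

(a) The degree is 3 — no degree-2 curve has this shape.
(b) From the axis intercepts and sections: one y-axis crossing is at y = 0; it crosses the x-axis at the gridline x = 0.
(c) Assembling these constraints gives the stated polynomial.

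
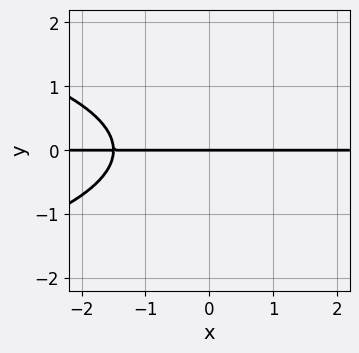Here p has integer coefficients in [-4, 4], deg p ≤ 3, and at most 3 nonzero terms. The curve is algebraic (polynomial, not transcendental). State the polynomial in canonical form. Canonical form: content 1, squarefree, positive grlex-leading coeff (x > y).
2*y^3 + 2*x*y + 3*y

The degree is 3 — no degree-2 curve has this shape.
From the visible intercepts: the visible x-axis segment lies entirely on the curve; it meets the y-axis at y = 0 (among the integer gridlines).
Together with the visible shape, these determine p as stated.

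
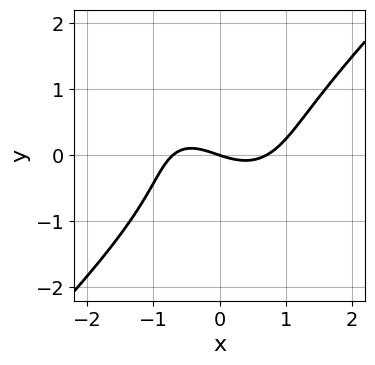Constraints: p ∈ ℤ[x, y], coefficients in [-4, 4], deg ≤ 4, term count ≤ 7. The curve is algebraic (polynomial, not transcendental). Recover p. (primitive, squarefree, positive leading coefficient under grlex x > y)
2*x^3 - 2*y^3 - x*y - x - 3*y

First, degree: no degree-2 curve has this shape, so deg p = 3.
Then, against the integer gridlines: it meets the x-axis at x = 0 (among the integer gridlines); it meets the y-axis at y = 0 (among the integer gridlines).
Finally, assembling these constraints gives the stated polynomial.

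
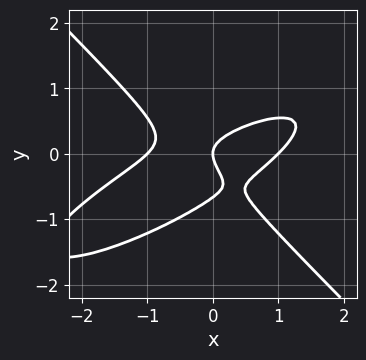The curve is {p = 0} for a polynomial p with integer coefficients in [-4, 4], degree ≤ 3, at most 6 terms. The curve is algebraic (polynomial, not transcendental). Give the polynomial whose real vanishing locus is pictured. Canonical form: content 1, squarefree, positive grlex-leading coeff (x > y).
x^3 - 2*x^2*y + 3*y^3 + 2*y^2 - x

First, the degree is 3 — no degree-2 curve has this shape.
Next, from the axis intercepts and sections: among the integer gridlines, it crosses the x-axis at x ∈ {-1, 0, 1}; it meets the y-axis at y = 0 (among the integer gridlines).
Finally, the integer polynomial consistent with all of this is the stated p.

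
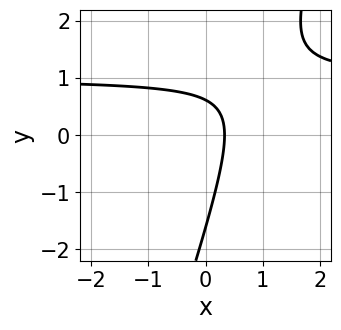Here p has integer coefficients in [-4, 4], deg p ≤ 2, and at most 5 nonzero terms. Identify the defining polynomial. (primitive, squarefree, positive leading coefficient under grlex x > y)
3*x*y - y^2 - 3*x - y + 1

First, the degree is 2 — no degree-1 curve has this shape.
Finally, matching integer coefficients to the picture gives p.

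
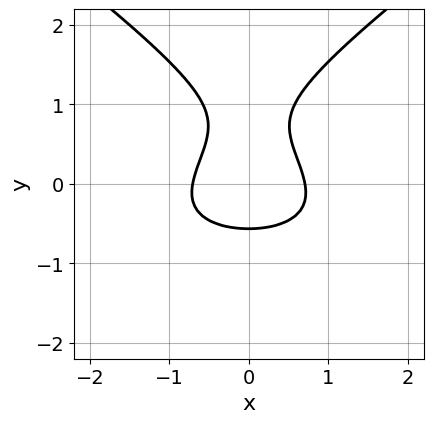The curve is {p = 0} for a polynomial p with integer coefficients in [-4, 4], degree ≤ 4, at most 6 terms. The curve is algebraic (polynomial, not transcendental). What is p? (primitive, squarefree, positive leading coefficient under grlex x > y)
1. Degree: the shape is more complex than any degree-2 curve, so deg p = 3.
2. Symmetries: the x ↦ −x reflection is a symmetry, so x appears only in even powers.
3. Matching integer coefficients to the picture gives p.

x^2*y - 2*y^3 + 2*x^2 + 2*y^2 - 1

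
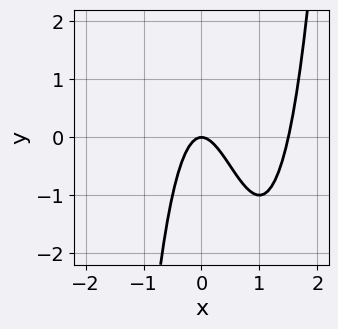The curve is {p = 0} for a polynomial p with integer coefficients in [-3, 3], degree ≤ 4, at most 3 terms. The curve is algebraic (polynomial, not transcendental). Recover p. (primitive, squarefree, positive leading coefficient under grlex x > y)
Degree: no degree-2 curve has this shape, so deg p = 3.
Checking where it meets the axes: it meets the x-axis at x = 0 (among the integer gridlines); it crosses the y-axis at the gridline y = 0.
Matching integer coefficients to the picture gives p.

2*x^3 - 3*x^2 - y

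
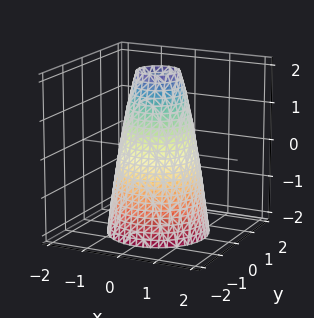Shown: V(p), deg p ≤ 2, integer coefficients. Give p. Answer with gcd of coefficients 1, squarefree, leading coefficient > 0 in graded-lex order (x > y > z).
3*x^2 + 3*y^2 + z - 3

(a) Degree: the shape is more complex than any degree-1 surface, so deg p = 2.
(b) Symmetry: every cross-section ⟂ z is a circle, so x, y appear only via x² + y².
(c) Against the integer gridlines: among the integer gridlines, it crosses the y-axis at y ∈ {-1, 1}; a circular section at z = 1 has radius between 0 and 1.
(d) These observations pin down the coefficients. Check: (-1, 0, 0) on the x-axis lies on the surface, and p(-1, 0, 0) = 0. ✓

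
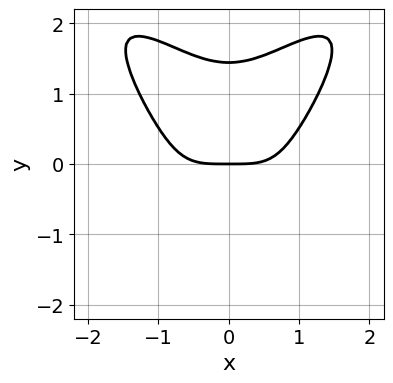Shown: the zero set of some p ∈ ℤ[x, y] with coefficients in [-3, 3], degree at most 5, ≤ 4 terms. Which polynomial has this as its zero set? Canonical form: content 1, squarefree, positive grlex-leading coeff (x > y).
2*x^4 - 2*x^2*y^2 + y^4 - 3*y

(a) Degree: a generic line meets the curve in up to 4 points, so deg p = 4.
(b) Symmetries: it's symmetric under x → −x, forcing even powers of x.
(c) Checking where it meets the axes: it crosses the y-axis at the gridline y = 0; it crosses the x-axis at the gridline x = 0.
(d) Putting this together gives p.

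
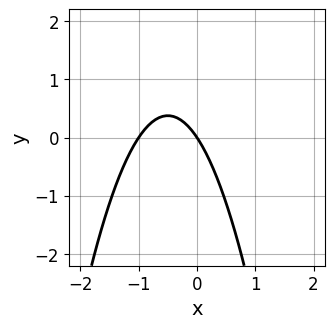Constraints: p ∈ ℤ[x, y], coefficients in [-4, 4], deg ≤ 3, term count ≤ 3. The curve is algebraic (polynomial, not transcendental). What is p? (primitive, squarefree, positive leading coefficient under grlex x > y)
(a) Degree: no degree-1 curve has this shape, so deg p = 2.
(b) From the visible intercepts: it crosses the y-axis at the gridline y = 0; among the integer gridlines, it crosses the x-axis at x ∈ {-1, 0}.
(c) Together with the visible shape, these determine p as stated.

3*x^2 + 3*x + 2*y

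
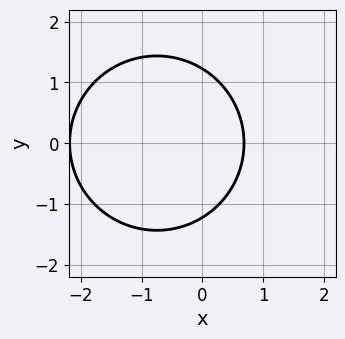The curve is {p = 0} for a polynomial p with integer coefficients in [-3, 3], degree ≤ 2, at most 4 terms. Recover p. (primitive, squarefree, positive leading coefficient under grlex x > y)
(a) Degree: the shape is more complex than any degree-1 curve, so deg p = 2.
(b) Symmetries: the y ↦ −y reflection is a symmetry, so y appears only in even powers.
(c) Matching integer coefficients to the picture gives p.

2*x^2 + 2*y^2 + 3*x - 3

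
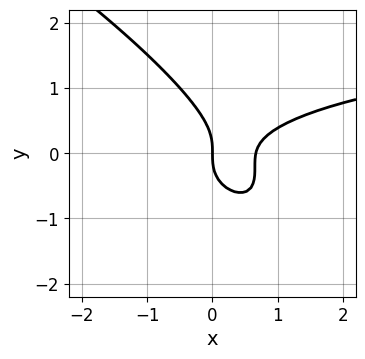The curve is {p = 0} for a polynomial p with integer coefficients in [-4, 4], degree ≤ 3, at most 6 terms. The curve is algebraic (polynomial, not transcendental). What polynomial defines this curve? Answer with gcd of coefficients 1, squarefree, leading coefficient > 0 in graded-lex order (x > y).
x^2*y + 3*x*y^2 + 3*y^3 - 3*x^2 + 2*x

(a) The degree is 3 — no degree-2 curve has this shape.
(b) Reading off the gridlines: it meets the y-axis at y = 0 (among the integer gridlines); it meets the x-axis at x = 0 (among the integer gridlines).
(c) Matching integer coefficients to the picture gives p.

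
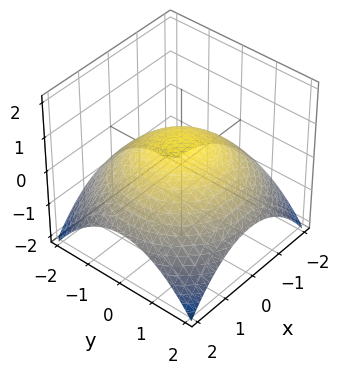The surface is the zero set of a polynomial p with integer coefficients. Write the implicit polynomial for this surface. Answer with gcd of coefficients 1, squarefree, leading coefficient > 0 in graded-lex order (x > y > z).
x^2 + y^2 + 3*z - 2

1. deg p = 2.
2. Symmetries: rotational symmetry about the z-axis ⇒ p depends on x, y only through x² + y².
3. Reading off the gridlines: a circular section at z = 0 has radius between 1 and 2.
4. Together with the visible shape, these determine p as stated.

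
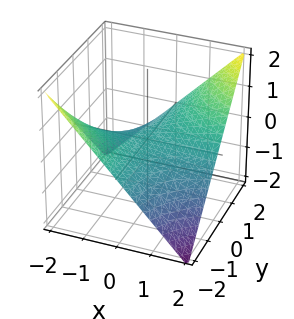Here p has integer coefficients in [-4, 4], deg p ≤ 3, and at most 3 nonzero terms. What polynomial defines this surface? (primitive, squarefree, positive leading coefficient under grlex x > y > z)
x*y - 2*z

deg p = 2. A hyperbolic paraboloid; a quadric.
Against the integer gridlines: every point of the x-axis in the box is on the surface; one z-axis crossing is at z = 0; the visible y-axis segment lies entirely on the surface.
Together with the visible shape, these determine p as stated.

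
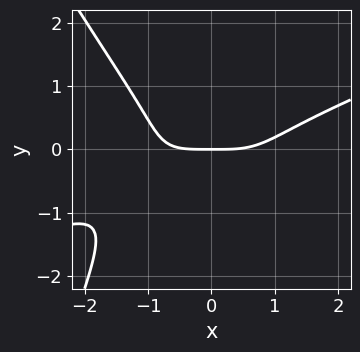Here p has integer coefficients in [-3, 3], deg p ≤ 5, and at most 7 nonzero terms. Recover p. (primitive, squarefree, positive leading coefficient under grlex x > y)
x^4 - 2*x^3*y - x^2*y^2 - 3*y^3 - 3*y

(a) Degree: no degree-3 curve has this shape, so deg p = 4.
(b) From the visible intercepts: one x-axis crossing is at x = 0; it crosses the y-axis at the gridline y = 0.
(c) Matching integer coefficients to the picture gives p.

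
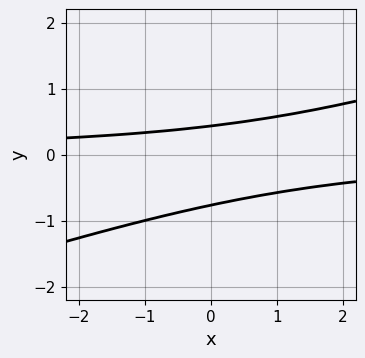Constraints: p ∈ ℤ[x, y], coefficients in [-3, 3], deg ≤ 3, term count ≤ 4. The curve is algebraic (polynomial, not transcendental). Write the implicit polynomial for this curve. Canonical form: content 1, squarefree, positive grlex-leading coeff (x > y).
First, degree: no degree-1 curve has this shape, so deg p = 2.
Next, observable constraints: the curve avoids every integer x-axis point in the box.
Finally, solving for integer coefficients yields p as stated.

x*y - 3*y^2 - y + 1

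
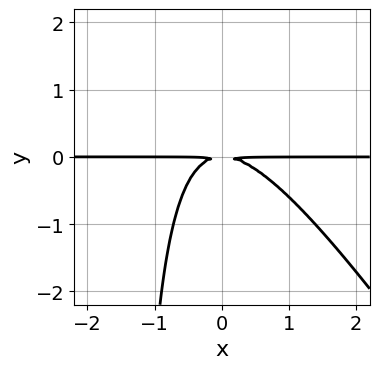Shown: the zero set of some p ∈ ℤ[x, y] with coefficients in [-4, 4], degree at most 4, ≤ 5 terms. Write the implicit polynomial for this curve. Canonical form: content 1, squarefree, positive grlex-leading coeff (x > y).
3*x^2*y + 2*x*y^2 + 3*y^2

deg p = 3. A generic line meets the curve in up to 3 points.
From the visible intercepts: the visible x-axis segment lies entirely on the curve.
Assembling these constraints gives the stated polynomial.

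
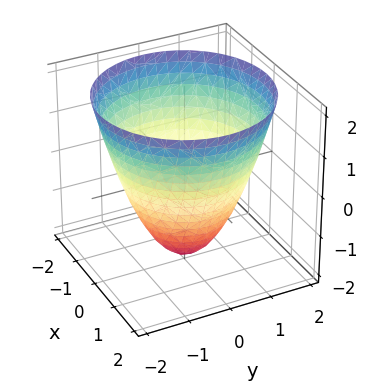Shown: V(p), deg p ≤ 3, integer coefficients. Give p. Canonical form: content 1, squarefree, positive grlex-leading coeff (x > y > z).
1. The degree is 2 — the shape is more complex than any degree-1 surface.
2. Symmetries: rotational symmetry about the z-axis ⇒ p depends on x, y only through x² + y².
3. From the axis intercepts and sections: a circular section at z = 1 has radius between 1 and 2; one z-axis crossing is at z = -2.
4. Fitting integer coefficients to these (and the overall shape) gives p.

x^2 + y^2 - z - 2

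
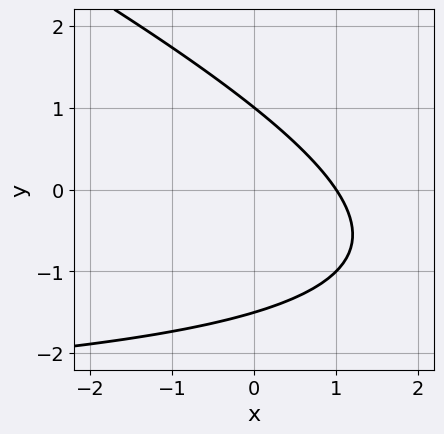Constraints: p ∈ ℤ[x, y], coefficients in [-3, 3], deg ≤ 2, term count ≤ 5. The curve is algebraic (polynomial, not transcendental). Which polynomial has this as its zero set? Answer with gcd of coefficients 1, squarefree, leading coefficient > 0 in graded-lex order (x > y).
x*y + 2*y^2 + 3*x + y - 3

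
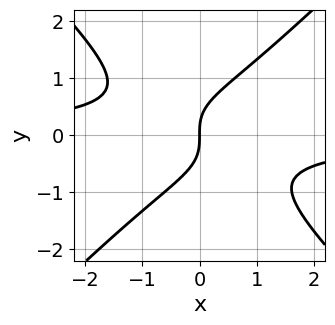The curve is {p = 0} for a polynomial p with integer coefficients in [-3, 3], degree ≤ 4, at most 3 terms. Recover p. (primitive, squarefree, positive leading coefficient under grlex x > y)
First, the degree is 3 — the shape is more complex than any degree-2 curve.
Then, checking where it meets the axes: one y-axis crossing is at y = 0; one x-axis crossing is at x = 0.
Finally, solving for integer coefficients yields p as stated.

x^2*y - y^3 + x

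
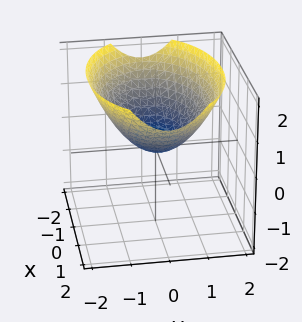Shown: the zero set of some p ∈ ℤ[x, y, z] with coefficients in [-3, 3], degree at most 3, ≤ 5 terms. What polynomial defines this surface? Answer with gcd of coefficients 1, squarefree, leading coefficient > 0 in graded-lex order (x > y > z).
First, the degree is 2 — a paraboloid; a quadric.
Next, symmetries: mirror symmetry x ↦ −x ⇒ only even powers of x; the y ↦ −y reflection is a symmetry, so y appears only in even powers.
Next, observable constraints: it meets the y-axis at y = 0 (among the integer gridlines); it meets the x-axis at x = 0 (among the integer gridlines); it meets the z-axis at z = 0 (among the integer gridlines).
Finally, putting this together gives p.

x^2 + 2*y^2 - 3*z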